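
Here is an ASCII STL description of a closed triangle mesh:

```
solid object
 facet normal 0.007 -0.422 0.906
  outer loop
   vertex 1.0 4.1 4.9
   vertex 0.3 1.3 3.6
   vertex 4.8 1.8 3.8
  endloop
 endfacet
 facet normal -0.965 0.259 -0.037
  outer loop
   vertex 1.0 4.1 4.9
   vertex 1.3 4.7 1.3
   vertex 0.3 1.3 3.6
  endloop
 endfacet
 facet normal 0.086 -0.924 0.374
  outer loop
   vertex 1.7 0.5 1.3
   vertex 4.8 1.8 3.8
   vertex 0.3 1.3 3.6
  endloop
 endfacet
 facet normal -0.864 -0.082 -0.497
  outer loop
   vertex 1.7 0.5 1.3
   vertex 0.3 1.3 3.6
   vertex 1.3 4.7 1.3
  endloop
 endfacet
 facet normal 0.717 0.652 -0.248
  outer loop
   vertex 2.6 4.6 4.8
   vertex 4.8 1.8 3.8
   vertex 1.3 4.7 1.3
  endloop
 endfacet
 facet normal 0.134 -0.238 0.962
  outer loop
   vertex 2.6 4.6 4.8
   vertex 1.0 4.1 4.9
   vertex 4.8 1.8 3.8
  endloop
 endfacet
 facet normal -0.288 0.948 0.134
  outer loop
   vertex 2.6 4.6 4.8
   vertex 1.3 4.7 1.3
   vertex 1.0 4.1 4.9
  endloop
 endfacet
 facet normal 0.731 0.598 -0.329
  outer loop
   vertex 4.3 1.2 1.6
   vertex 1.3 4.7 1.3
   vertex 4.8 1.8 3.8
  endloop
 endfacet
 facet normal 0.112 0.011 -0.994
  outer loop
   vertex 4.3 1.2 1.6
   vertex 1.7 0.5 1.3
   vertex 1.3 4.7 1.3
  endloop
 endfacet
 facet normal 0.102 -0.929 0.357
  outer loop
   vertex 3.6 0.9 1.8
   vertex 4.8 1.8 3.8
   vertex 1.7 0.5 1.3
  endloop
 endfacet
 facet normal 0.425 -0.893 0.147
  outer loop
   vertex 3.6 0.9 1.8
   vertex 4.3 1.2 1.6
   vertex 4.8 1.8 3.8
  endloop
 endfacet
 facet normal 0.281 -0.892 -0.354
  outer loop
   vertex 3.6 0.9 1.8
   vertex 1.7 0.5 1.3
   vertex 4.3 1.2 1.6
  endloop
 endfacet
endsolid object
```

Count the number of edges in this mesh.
18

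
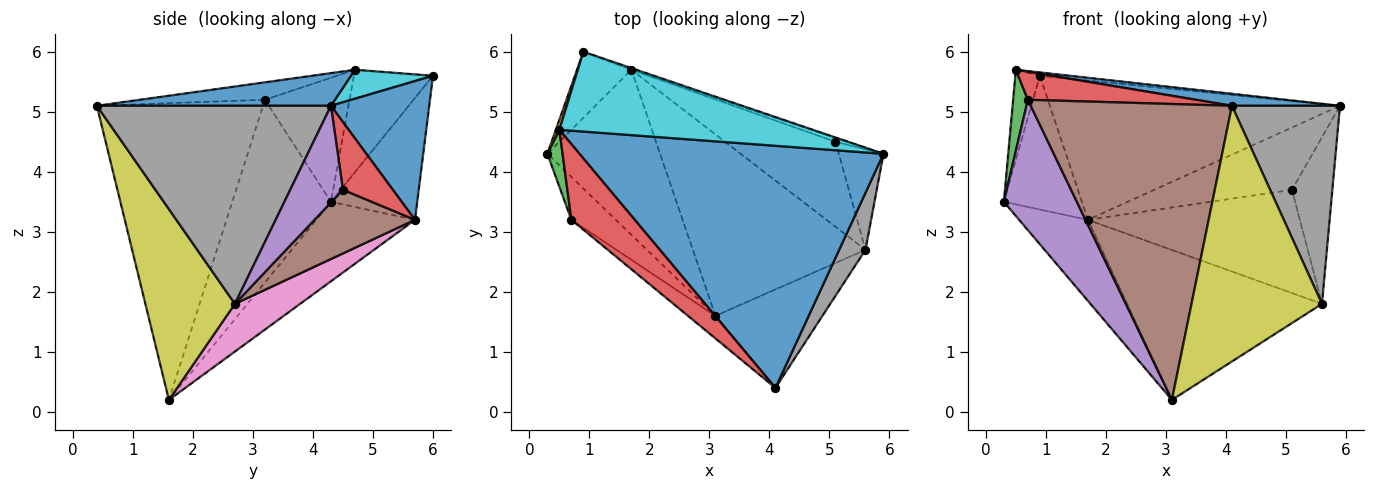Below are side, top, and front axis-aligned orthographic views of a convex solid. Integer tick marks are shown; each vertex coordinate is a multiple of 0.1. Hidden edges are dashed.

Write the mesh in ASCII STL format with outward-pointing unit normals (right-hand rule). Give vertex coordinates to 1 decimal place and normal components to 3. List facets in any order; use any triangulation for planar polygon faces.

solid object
 facet normal 0.107 -0.049 0.993
  outer loop
   vertex 0.5 4.7 5.7
   vertex 4.1 0.4 5.1
   vertex 5.9 4.3 5.1
  endloop
 endfacet
 facet normal -0.535 0.372 -0.758
  outer loop
   vertex 1.7 5.7 3.2
   vertex 3.1 1.6 0.2
   vertex 0.3 4.3 3.5
  endloop
 endfacet
 facet normal -0.978 -0.170 0.120
  outer loop
   vertex 0.7 3.2 5.2
   vertex 0.5 4.7 5.7
   vertex 0.3 4.3 3.5
  endloop
 endfacet
 facet normal -0.250 -0.336 0.908
  outer loop
   vertex 0.7 3.2 5.2
   vertex 4.1 0.4 5.1
   vertex 0.5 4.7 5.7
  endloop
 endfacet
 facet normal -0.789 -0.584 -0.192
  outer loop
   vertex 0.7 3.2 5.2
   vertex 0.3 4.3 3.5
   vertex 3.1 1.6 0.2
  endloop
 endfacet
 facet normal -0.636 -0.770 -0.059
  outer loop
   vertex 0.7 3.2 5.2
   vertex 3.1 1.6 0.2
   vertex 4.1 0.4 5.1
  endloop
 endfacet
 facet normal 0.208 0.623 -0.754
  outer loop
   vertex 5.6 2.7 1.8
   vertex 3.1 1.6 0.2
   vertex 1.7 5.7 3.2
  endloop
 endfacet
 facet normal 0.901 -0.416 0.120
  outer loop
   vertex 5.6 2.7 1.8
   vertex 5.9 4.3 5.1
   vertex 4.1 0.4 5.1
  endloop
 endfacet
 facet normal 0.539 -0.786 -0.303
  outer loop
   vertex 5.6 2.7 1.8
   vertex 4.1 0.4 5.1
   vertex 3.1 1.6 0.2
  endloop
 endfacet
 facet normal 0.113 0.041 0.993
  outer loop
   vertex 0.9 6.0 5.6
   vertex 0.5 4.7 5.7
   vertex 5.9 4.3 5.1
  endloop
 endfacet
 facet normal 0.321 0.947 -0.011
  outer loop
   vertex 0.9 6.0 5.6
   vertex 5.9 4.3 5.1
   vertex 1.7 5.7 3.2
  endloop
 endfacet
 facet normal -0.955 0.296 0.033
  outer loop
   vertex 0.9 6.0 5.6
   vertex 0.3 4.3 3.5
   vertex 0.5 4.7 5.7
  endloop
 endfacet
 facet normal -0.704 0.637 -0.314
  outer loop
   vertex 0.9 6.0 5.6
   vertex 1.7 5.7 3.2
   vertex 0.3 4.3 3.5
  endloop
 endfacet
 facet normal 0.340 0.938 -0.060
  outer loop
   vertex 5.1 4.5 3.7
   vertex 1.7 5.7 3.2
   vertex 5.9 4.3 5.1
  endloop
 endfacet
 facet normal 0.745 0.571 -0.344
  outer loop
   vertex 5.1 4.5 3.7
   vertex 5.9 4.3 5.1
   vertex 5.6 2.7 1.8
  endloop
 endfacet
 facet normal 0.344 0.725 -0.597
  outer loop
   vertex 5.1 4.5 3.7
   vertex 5.6 2.7 1.8
   vertex 1.7 5.7 3.2
  endloop
 endfacet
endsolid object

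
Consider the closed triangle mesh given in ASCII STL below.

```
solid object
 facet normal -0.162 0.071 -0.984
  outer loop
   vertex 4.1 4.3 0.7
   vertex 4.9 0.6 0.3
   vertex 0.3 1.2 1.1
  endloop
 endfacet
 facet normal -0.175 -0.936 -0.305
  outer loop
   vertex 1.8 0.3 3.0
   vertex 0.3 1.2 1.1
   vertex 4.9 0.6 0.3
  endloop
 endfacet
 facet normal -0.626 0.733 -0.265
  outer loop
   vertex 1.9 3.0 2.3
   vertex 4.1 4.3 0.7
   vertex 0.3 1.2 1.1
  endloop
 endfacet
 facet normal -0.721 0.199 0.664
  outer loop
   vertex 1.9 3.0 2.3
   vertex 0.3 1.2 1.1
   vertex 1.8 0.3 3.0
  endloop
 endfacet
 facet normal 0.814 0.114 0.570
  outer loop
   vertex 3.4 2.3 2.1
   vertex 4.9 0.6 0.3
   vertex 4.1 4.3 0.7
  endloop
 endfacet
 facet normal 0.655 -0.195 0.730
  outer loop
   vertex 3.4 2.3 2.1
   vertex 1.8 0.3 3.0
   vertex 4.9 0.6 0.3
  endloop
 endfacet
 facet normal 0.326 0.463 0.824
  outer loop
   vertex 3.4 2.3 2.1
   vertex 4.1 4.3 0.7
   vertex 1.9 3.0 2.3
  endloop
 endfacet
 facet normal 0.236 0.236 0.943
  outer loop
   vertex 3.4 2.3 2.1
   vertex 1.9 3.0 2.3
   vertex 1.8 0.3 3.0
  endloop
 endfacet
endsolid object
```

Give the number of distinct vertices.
6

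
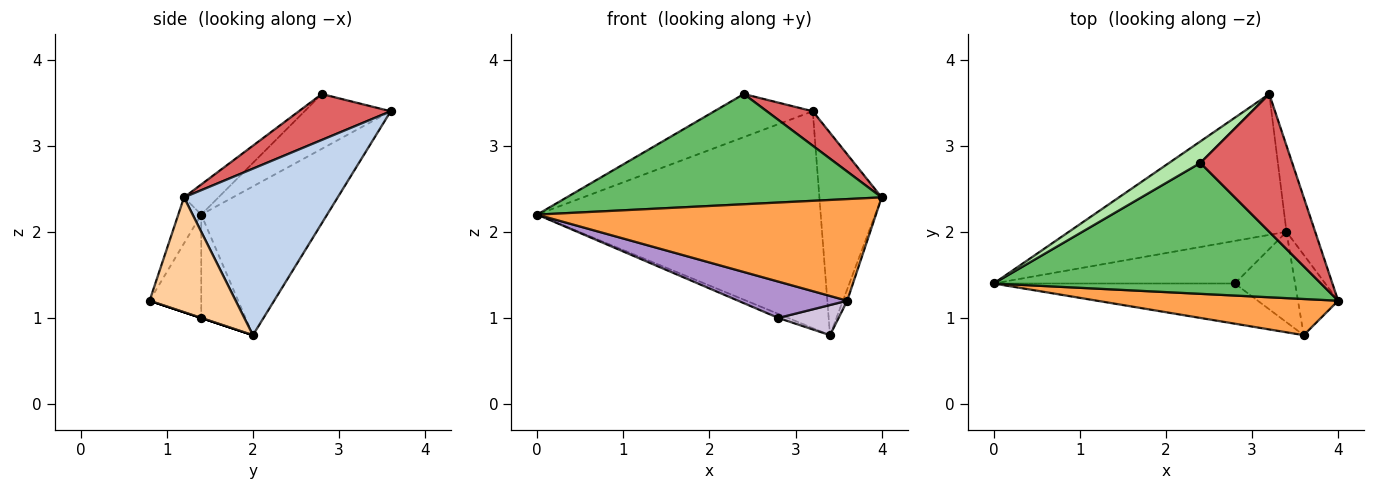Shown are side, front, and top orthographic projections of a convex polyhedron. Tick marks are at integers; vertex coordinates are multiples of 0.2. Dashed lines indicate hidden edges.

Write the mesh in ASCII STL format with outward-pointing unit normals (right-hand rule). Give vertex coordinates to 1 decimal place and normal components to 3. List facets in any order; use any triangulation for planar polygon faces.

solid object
 facet normal -0.349 0.786 -0.510
  outer loop
   vertex 3.4 2.0 0.8
   vertex 0.0 1.4 2.2
   vertex 3.2 3.6 3.4
  endloop
 endfacet
 facet normal 0.915 0.371 -0.158
  outer loop
   vertex 3.4 2.0 0.8
   vertex 3.2 3.6 3.4
   vertex 4.0 1.2 2.4
  endloop
 endfacet
 facet normal -0.064 -0.940 0.335
  outer loop
   vertex 3.6 0.8 1.2
   vertex 4.0 1.2 2.4
   vertex 0.0 1.4 2.2
  endloop
 endfacet
 facet normal 0.943 0.047 -0.330
  outer loop
   vertex 3.6 0.8 1.2
   vertex 3.4 2.0 0.8
   vertex 4.0 1.2 2.4
  endloop
 endfacet
 facet normal -0.070 -0.643 0.763
  outer loop
   vertex 2.4 2.8 3.6
   vertex 0.0 1.4 2.2
   vertex 4.0 1.2 2.4
  endloop
 endfacet
 facet normal -0.616 0.704 0.352
  outer loop
   vertex 2.4 2.8 3.6
   vertex 3.2 3.6 3.4
   vertex 0.0 1.4 2.2
  endloop
 endfacet
 facet normal 0.436 -0.218 0.873
  outer loop
   vertex 2.4 2.8 3.6
   vertex 4.0 1.2 2.4
   vertex 3.2 3.6 3.4
  endloop
 endfacet
 facet normal -0.392 0.087 -0.916
  outer loop
   vertex 2.8 1.4 1.0
   vertex 0.0 1.4 2.2
   vertex 3.4 2.0 0.8
  endloop
 endfacet
 facet normal -0.303 -0.639 -0.707
  outer loop
   vertex 2.8 1.4 1.0
   vertex 3.6 0.8 1.2
   vertex 0.0 1.4 2.2
  endloop
 endfacet
 facet normal 0.000 -0.316 -0.949
  outer loop
   vertex 2.8 1.4 1.0
   vertex 3.4 2.0 0.8
   vertex 3.6 0.8 1.2
  endloop
 endfacet
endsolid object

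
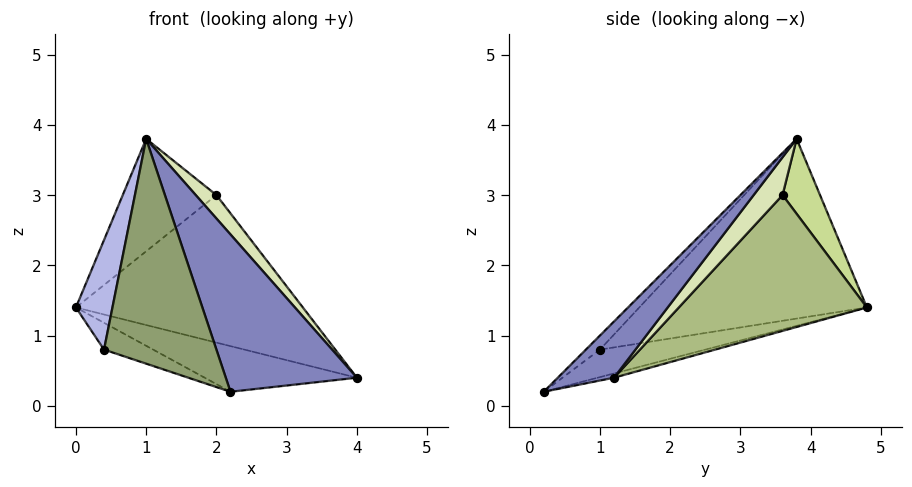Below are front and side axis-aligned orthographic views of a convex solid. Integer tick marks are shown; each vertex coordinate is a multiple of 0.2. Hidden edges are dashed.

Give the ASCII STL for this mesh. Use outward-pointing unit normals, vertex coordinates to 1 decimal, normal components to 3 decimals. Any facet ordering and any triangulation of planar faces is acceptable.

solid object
 facet normal -0.026 0.241 -0.970
  outer loop
   vertex 2.2 0.2 0.2
   vertex 0.0 4.8 1.4
   vertex 4.0 1.2 0.4
  endloop
 endfacet
 facet normal 0.272 -0.634 0.724
  outer loop
   vertex 1.0 3.8 3.8
   vertex 2.2 0.2 0.2
   vertex 4.0 1.2 0.4
  endloop
 endfacet
 facet normal -0.264 0.123 -0.957
  outer loop
   vertex 0.4 1.0 0.8
   vertex 0.0 4.8 1.4
   vertex 2.2 0.2 0.2
  endloop
 endfacet
 facet normal -0.933 -0.150 0.326
  outer loop
   vertex 0.4 1.0 0.8
   vertex 1.0 3.8 3.8
   vertex 0.0 4.8 1.4
  endloop
 endfacet
 facet normal -0.090 -0.719 0.689
  outer loop
   vertex 0.4 1.0 0.8
   vertex 2.2 0.2 0.2
   vertex 1.0 3.8 3.8
  endloop
 endfacet
 facet normal 0.623 0.752 -0.215
  outer loop
   vertex 2.0 3.6 3.0
   vertex 4.0 1.2 0.4
   vertex 0.0 4.8 1.4
  endloop
 endfacet
 facet normal 0.362 0.904 0.226
  outer loop
   vertex 2.0 3.6 3.0
   vertex 0.0 4.8 1.4
   vertex 1.0 3.8 3.8
  endloop
 endfacet
 facet normal 0.531 -0.379 0.758
  outer loop
   vertex 2.0 3.6 3.0
   vertex 1.0 3.8 3.8
   vertex 4.0 1.2 0.4
  endloop
 endfacet
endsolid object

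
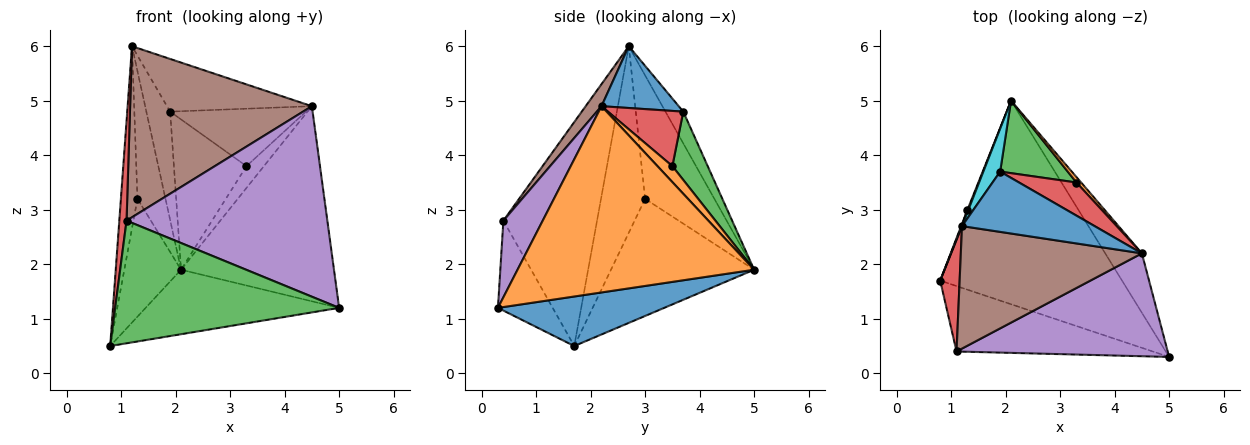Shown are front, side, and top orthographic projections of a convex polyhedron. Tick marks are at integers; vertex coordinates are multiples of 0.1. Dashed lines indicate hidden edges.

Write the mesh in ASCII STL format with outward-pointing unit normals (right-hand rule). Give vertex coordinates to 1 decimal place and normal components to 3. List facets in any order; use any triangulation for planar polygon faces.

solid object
 facet normal 0.251 0.292 -0.923
  outer loop
   vertex 2.1 5.0 1.9
   vertex 5.0 0.3 1.2
   vertex 0.8 1.7 0.5
  endloop
 endfacet
 facet normal 0.829 0.536 -0.163
  outer loop
   vertex 4.5 2.2 4.9
   vertex 5.0 0.3 1.2
   vertex 2.1 5.0 1.9
  endloop
 endfacet
 facet normal -0.211 -0.863 -0.460
  outer loop
   vertex 1.1 0.4 2.8
   vertex 0.8 1.7 0.5
   vertex 5.0 0.3 1.2
  endloop
 endfacet
 facet normal -0.993 -0.077 0.086
  outer loop
   vertex 1.1 0.4 2.8
   vertex 1.2 2.7 6.0
   vertex 0.8 1.7 0.5
  endloop
 endfacet
 facet normal 0.170 -0.867 0.468
  outer loop
   vertex 1.1 0.4 2.8
   vertex 5.0 0.3 1.2
   vertex 4.5 2.2 4.9
  endloop
 endfacet
 facet normal 0.071 -0.811 0.581
  outer loop
   vertex 1.1 0.4 2.8
   vertex 4.5 2.2 4.9
   vertex 1.2 2.7 6.0
  endloop
 endfacet
 facet normal -0.930 0.368 -0.005
  outer loop
   vertex 1.3 3.0 3.2
   vertex 2.1 5.0 1.9
   vertex 0.8 1.7 0.5
  endloop
 endfacet
 facet normal -0.936 0.351 0.004
  outer loop
   vertex 1.3 3.0 3.2
   vertex 0.8 1.7 0.5
   vertex 1.2 2.7 6.0
  endloop
 endfacet
 facet normal -0.927 0.375 0.007
  outer loop
   vertex 1.3 3.0 3.2
   vertex 1.2 2.7 6.0
   vertex 2.1 5.0 1.9
  endloop
 endfacet
 facet normal -0.571 0.763 0.303
  outer loop
   vertex 1.9 3.7 4.8
   vertex 2.1 5.0 1.9
   vertex 1.2 2.7 6.0
  endloop
 endfacet
 facet normal 0.331 0.621 0.711
  outer loop
   vertex 1.9 3.7 4.8
   vertex 1.2 2.7 6.0
   vertex 4.5 2.2 4.9
  endloop
 endfacet
 facet normal 0.638 0.747 0.187
  outer loop
   vertex 3.3 3.5 3.8
   vertex 4.5 2.2 4.9
   vertex 2.1 5.0 1.9
  endloop
 endfacet
 facet normal 0.402 0.825 0.398
  outer loop
   vertex 3.3 3.5 3.8
   vertex 2.1 5.0 1.9
   vertex 1.9 3.7 4.8
  endloop
 endfacet
 facet normal 0.433 0.781 0.450
  outer loop
   vertex 3.3 3.5 3.8
   vertex 1.9 3.7 4.8
   vertex 4.5 2.2 4.9
  endloop
 endfacet
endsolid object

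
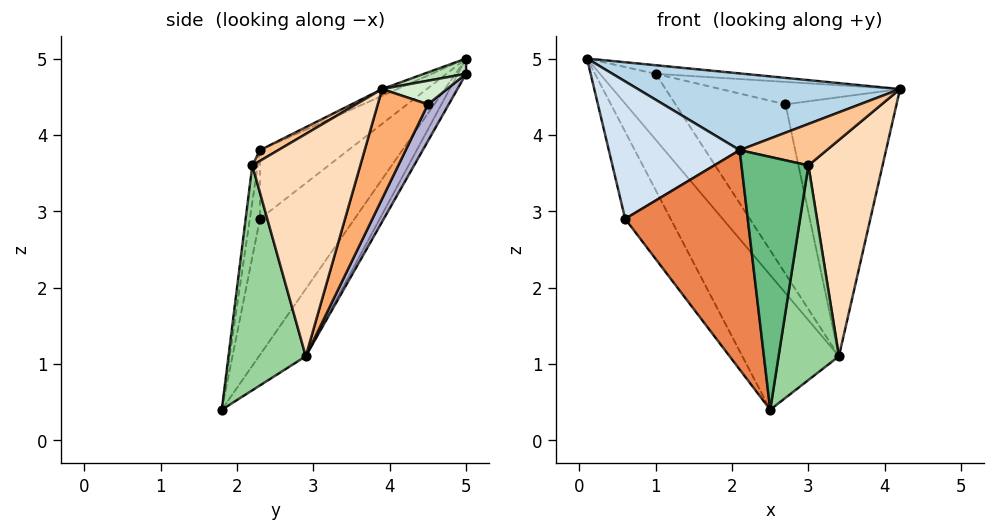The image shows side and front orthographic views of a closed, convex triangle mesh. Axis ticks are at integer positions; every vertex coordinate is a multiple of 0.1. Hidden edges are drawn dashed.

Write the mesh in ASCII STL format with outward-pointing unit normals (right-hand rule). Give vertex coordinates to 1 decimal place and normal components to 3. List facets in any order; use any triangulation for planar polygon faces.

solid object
 facet normal -0.714 0.343 -0.611
  outer loop
   vertex 0.6 2.3 2.9
   vertex 0.1 5.0 5.0
   vertex 2.5 1.8 0.4
  endloop
 endfacet
 facet normal -0.332 0.684 -0.649
  outer loop
   vertex 3.4 2.9 1.1
   vertex 2.5 1.8 0.4
   vertex 0.1 5.0 5.0
  endloop
 endfacet
 facet normal -0.025 -0.421 0.907
  outer loop
   vertex 2.1 2.3 3.8
   vertex 4.2 3.9 4.6
   vertex 0.1 5.0 5.0
  endloop
 endfacet
 facet normal -0.409 -0.606 0.682
  outer loop
   vertex 2.1 2.3 3.8
   vertex 0.1 5.0 5.0
   vertex 0.6 2.3 2.9
  endloop
 endfacet
 facet normal -0.081 -0.987 0.136
  outer loop
   vertex 2.1 2.3 3.8
   vertex 0.6 2.3 2.9
   vertex 2.5 1.8 0.4
  endloop
 endfacet
 facet normal 0.388 0.859 -0.334
  outer loop
   vertex 2.7 4.5 4.4
   vertex 4.2 3.9 4.6
   vertex 3.4 2.9 1.1
  endloop
 endfacet
 facet normal 0.119 -0.564 0.817
  outer loop
   vertex 3.0 2.2 3.6
   vertex 4.2 3.9 4.6
   vertex 2.1 2.3 3.8
  endloop
 endfacet
 facet normal 0.824 -0.566 -0.027
  outer loop
   vertex 3.0 2.2 3.6
   vertex 3.4 2.9 1.1
   vertex 4.2 3.9 4.6
  endloop
 endfacet
 facet normal -0.080 -0.988 0.136
  outer loop
   vertex 3.0 2.2 3.6
   vertex 2.1 2.3 3.8
   vertex 2.5 1.8 0.4
  endloop
 endfacet
 facet normal 0.787 -0.615 -0.046
  outer loop
   vertex 3.0 2.2 3.6
   vertex 2.5 1.8 0.4
   vertex 3.4 2.9 1.1
  endloop
 endfacet
 facet normal 0.198 0.413 0.889
  outer loop
   vertex 1.0 5.0 4.8
   vertex 0.1 5.0 5.0
   vertex 4.2 3.9 4.6
  endloop
 endfacet
 facet normal 0.328 0.908 0.261
  outer loop
   vertex 1.0 5.0 4.8
   vertex 4.2 3.9 4.6
   vertex 2.7 4.5 4.4
  endloop
 endfacet
 facet normal -0.122 0.827 -0.549
  outer loop
   vertex 1.0 5.0 4.8
   vertex 3.4 2.9 1.1
   vertex 0.1 5.0 5.0
  endloop
 endfacet
 facet normal 0.171 0.900 -0.400
  outer loop
   vertex 1.0 5.0 4.8
   vertex 2.7 4.5 4.4
   vertex 3.4 2.9 1.1
  endloop
 endfacet
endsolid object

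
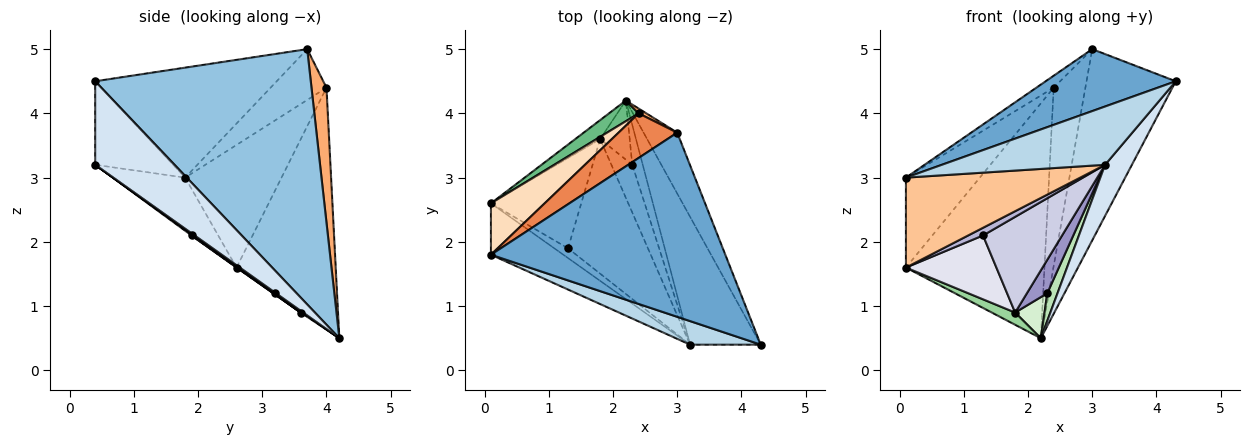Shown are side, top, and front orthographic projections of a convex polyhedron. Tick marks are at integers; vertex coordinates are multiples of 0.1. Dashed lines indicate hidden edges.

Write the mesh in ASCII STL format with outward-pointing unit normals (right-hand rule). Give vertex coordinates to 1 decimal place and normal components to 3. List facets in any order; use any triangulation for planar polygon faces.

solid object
 facet normal -0.406 -0.291 0.866
  outer loop
   vertex 3.0 3.7 5.0
   vertex 0.1 1.8 3.0
   vertex 4.3 0.4 4.5
  endloop
 endfacet
 facet normal 0.917 0.380 -0.121
  outer loop
   vertex 3.0 3.7 5.0
   vertex 4.3 0.4 4.5
   vertex 2.2 4.2 0.5
  endloop
 endfacet
 facet normal -0.405 -0.848 0.343
  outer loop
   vertex 3.2 0.4 3.2
   vertex 4.3 0.4 4.5
   vertex 0.1 1.8 3.0
  endloop
 endfacet
 facet normal 0.739 -0.250 -0.625
  outer loop
   vertex 3.2 0.4 3.2
   vertex 2.2 4.2 0.5
   vertex 4.3 0.4 4.5
  endloop
 endfacet
 facet normal -0.641 0.199 0.741
  outer loop
   vertex 2.4 4.0 4.4
   vertex 0.1 1.8 3.0
   vertex 3.0 3.7 5.0
  endloop
 endfacet
 facet normal 0.427 0.904 0.024
  outer loop
   vertex 2.4 4.0 4.4
   vertex 3.0 3.7 5.0
   vertex 2.2 4.2 0.5
  endloop
 endfacet
 facet normal -0.339 -0.817 -0.467
  outer loop
   vertex 0.1 2.6 1.6
   vertex 3.2 0.4 3.2
   vertex 0.1 1.8 3.0
  endloop
 endfacet
 facet normal -0.750 0.575 0.328
  outer loop
   vertex 0.1 2.6 1.6
   vertex 0.1 1.8 3.0
   vertex 2.4 4.0 4.4
  endloop
 endfacet
 facet normal -0.581 0.811 0.071
  outer loop
   vertex 0.1 2.6 1.6
   vertex 2.4 4.0 4.4
   vertex 2.2 4.2 0.5
  endloop
 endfacet
 facet normal -0.027 -0.542 -0.840
  outer loop
   vertex 1.8 3.6 0.9
   vertex 0.1 2.6 1.6
   vertex 2.2 4.2 0.5
  endloop
 endfacet
 facet normal 0.053 -0.569 -0.821
  outer loop
   vertex 2.3 3.2 1.2
   vertex 2.2 4.2 0.5
   vertex 3.2 0.4 3.2
  endloop
 endfacet
 facet normal 0.036 -0.571 -0.820
  outer loop
   vertex 2.3 3.2 1.2
   vertex 1.8 3.6 0.9
   vertex 2.2 4.2 0.5
  endloop
 endfacet
 facet normal 0.031 -0.574 -0.818
  outer loop
   vertex 2.3 3.2 1.2
   vertex 3.2 0.4 3.2
   vertex 1.8 3.6 0.9
  endloop
 endfacet
 facet normal -0.033 -0.618 -0.785
  outer loop
   vertex 1.3 1.9 2.1
   vertex 3.2 0.4 3.2
   vertex 0.1 2.6 1.6
  endloop
 endfacet
 facet normal 0.014 -0.579 -0.815
  outer loop
   vertex 1.3 1.9 2.1
   vertex 1.8 3.6 0.9
   vertex 3.2 0.4 3.2
  endloop
 endfacet
 facet normal 0.003 -0.577 -0.816
  outer loop
   vertex 1.3 1.9 2.1
   vertex 0.1 2.6 1.6
   vertex 1.8 3.6 0.9
  endloop
 endfacet
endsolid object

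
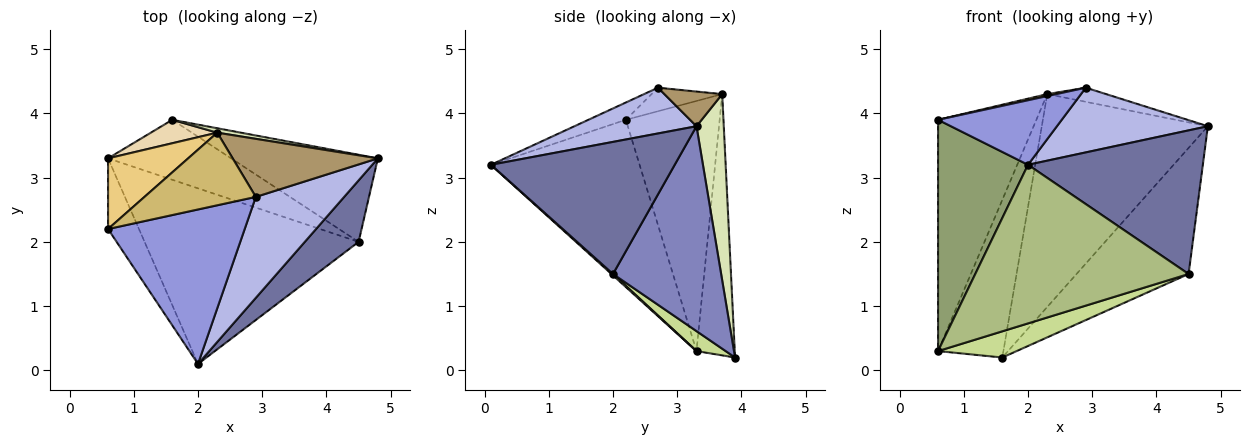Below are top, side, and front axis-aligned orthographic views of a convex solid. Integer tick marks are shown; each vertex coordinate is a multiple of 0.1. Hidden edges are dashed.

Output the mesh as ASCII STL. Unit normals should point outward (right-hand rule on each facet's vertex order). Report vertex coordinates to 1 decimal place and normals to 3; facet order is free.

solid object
 facet normal 0.695 -0.661 0.283
  outer loop
   vertex 4.5 2.0 1.5
   vertex 4.8 3.3 3.8
   vertex 2.0 0.1 3.2
  endloop
 endfacet
 facet normal 0.622 0.644 -0.445
  outer loop
   vertex 4.5 2.0 1.5
   vertex 1.6 3.9 0.2
   vertex 4.8 3.3 3.8
  endloop
 endfacet
 facet normal -0.116 -0.383 0.917
  outer loop
   vertex 2.9 2.7 4.4
   vertex 0.6 2.2 3.9
   vertex 2.0 0.1 3.2
  endloop
 endfacet
 facet normal 0.400 -0.495 0.772
  outer loop
   vertex 2.9 2.7 4.4
   vertex 2.0 0.1 3.2
   vertex 4.8 3.3 3.8
  endloop
 endfacet
 facet normal -0.845 -0.511 -0.156
  outer loop
   vertex 0.6 3.3 0.3
   vertex 2.0 0.1 3.2
   vertex 0.6 2.2 3.9
  endloop
 endfacet
 facet normal 0.005 -0.670 -0.742
  outer loop
   vertex 0.6 3.3 0.3
   vertex 4.5 2.0 1.5
   vertex 2.0 0.1 3.2
  endloop
 endfacet
 facet normal 0.147 -0.396 -0.906
  outer loop
   vertex 0.6 3.3 0.3
   vertex 1.6 3.9 0.2
   vertex 4.5 2.0 1.5
  endloop
 endfacet
 facet normal 0.162 0.987 0.020
  outer loop
   vertex 2.3 3.7 4.3
   vertex 4.8 3.3 3.8
   vertex 1.6 3.9 0.2
  endloop
 endfacet
 facet normal 0.226 0.230 0.946
  outer loop
   vertex 2.3 3.7 4.3
   vertex 2.9 2.7 4.4
   vertex 4.8 3.3 3.8
  endloop
 endfacet
 facet normal -0.207 -0.026 0.978
  outer loop
   vertex 2.3 3.7 4.3
   vertex 0.6 2.2 3.9
   vertex 2.9 2.7 4.4
  endloop
 endfacet
 facet normal -0.674 0.706 0.216
  outer loop
   vertex 2.3 3.7 4.3
   vertex 0.6 3.3 0.3
   vertex 0.6 2.2 3.9
  endloop
 endfacet
 facet normal -0.501 0.856 0.127
  outer loop
   vertex 2.3 3.7 4.3
   vertex 1.6 3.9 0.2
   vertex 0.6 3.3 0.3
  endloop
 endfacet
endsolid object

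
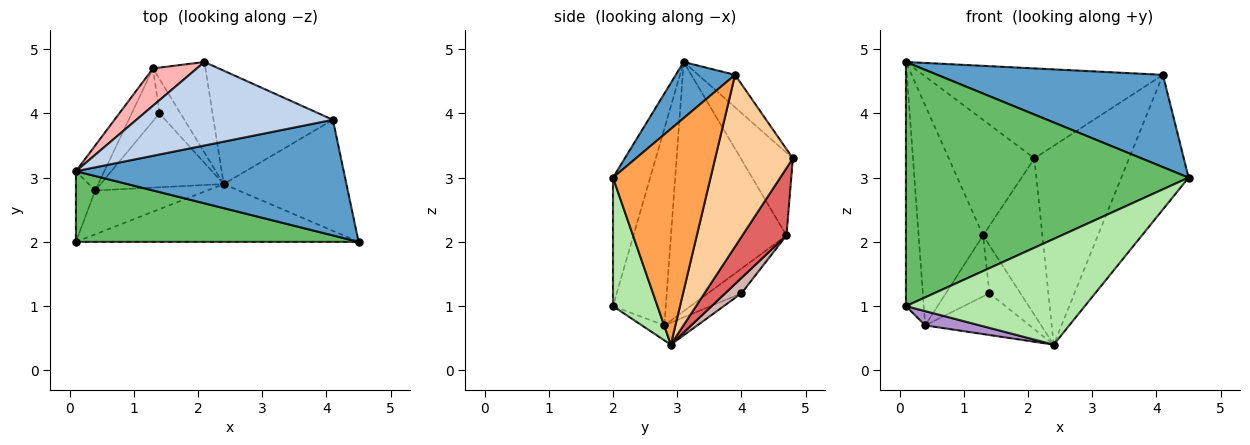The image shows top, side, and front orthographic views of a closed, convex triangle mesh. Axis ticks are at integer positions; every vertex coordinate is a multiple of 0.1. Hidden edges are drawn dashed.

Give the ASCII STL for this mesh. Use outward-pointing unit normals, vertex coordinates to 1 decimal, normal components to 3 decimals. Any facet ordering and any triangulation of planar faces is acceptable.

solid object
 facet normal 0.162 -0.616 0.771
  outer loop
   vertex 4.1 3.9 4.6
   vertex 0.1 3.1 4.8
   vertex 4.5 2.0 3.0
  endloop
 endfacet
 facet normal -0.112 0.728 0.676
  outer loop
   vertex 4.1 3.9 4.6
   vertex 2.1 4.8 3.3
   vertex 0.1 3.1 4.8
  endloop
 endfacet
 facet normal 0.745 0.514 -0.424
  outer loop
   vertex 4.1 3.9 4.6
   vertex 4.5 2.0 3.0
   vertex 2.4 2.9 0.4
  endloop
 endfacet
 facet normal 0.580 0.707 -0.403
  outer loop
   vertex 4.1 3.9 4.6
   vertex 2.4 2.9 0.4
   vertex 2.1 4.8 3.3
  endloop
 endfacet
 facet normal -0.125 -0.953 0.276
  outer loop
   vertex 0.1 2.0 1.0
   vertex 4.5 2.0 3.0
   vertex 0.1 3.1 4.8
  endloop
 endfacet
 facet normal 0.213 -0.857 -0.469
  outer loop
   vertex 0.1 2.0 1.0
   vertex 2.4 2.9 0.4
   vertex 4.5 2.0 3.0
  endloop
 endfacet
 facet normal 0.541 0.728 -0.421
  outer loop
   vertex 1.3 4.7 2.1
   vertex 2.1 4.8 3.3
   vertex 2.4 2.9 0.4
  endloop
 endfacet
 facet normal -0.501 0.824 0.265
  outer loop
   vertex 1.3 4.7 2.1
   vertex 0.1 3.1 4.8
   vertex 2.1 4.8 3.3
  endloop
 endfacet
 facet normal -0.126 -0.306 -0.943
  outer loop
   vertex 0.4 2.8 0.7
   vertex 2.4 2.9 0.4
   vertex 0.1 2.0 1.0
  endloop
 endfacet
 facet normal -0.943 0.319 -0.092
  outer loop
   vertex 0.4 2.8 0.7
   vertex 0.1 2.0 1.0
   vertex 0.1 3.1 4.8
  endloop
 endfacet
 facet normal -0.869 0.485 -0.099
  outer loop
   vertex 0.4 2.8 0.7
   vertex 0.1 3.1 4.8
   vertex 1.3 4.7 2.1
  endloop
 endfacet
 facet normal 0.392 0.747 -0.537
  outer loop
   vertex 1.4 4.0 1.2
   vertex 1.3 4.7 2.1
   vertex 2.4 2.9 0.4
  endloop
 endfacet
 facet normal -0.153 0.486 -0.860
  outer loop
   vertex 1.4 4.0 1.2
   vertex 2.4 2.9 0.4
   vertex 0.4 2.8 0.7
  endloop
 endfacet
 facet normal -0.503 0.654 -0.565
  outer loop
   vertex 1.4 4.0 1.2
   vertex 0.4 2.8 0.7
   vertex 1.3 4.7 2.1
  endloop
 endfacet
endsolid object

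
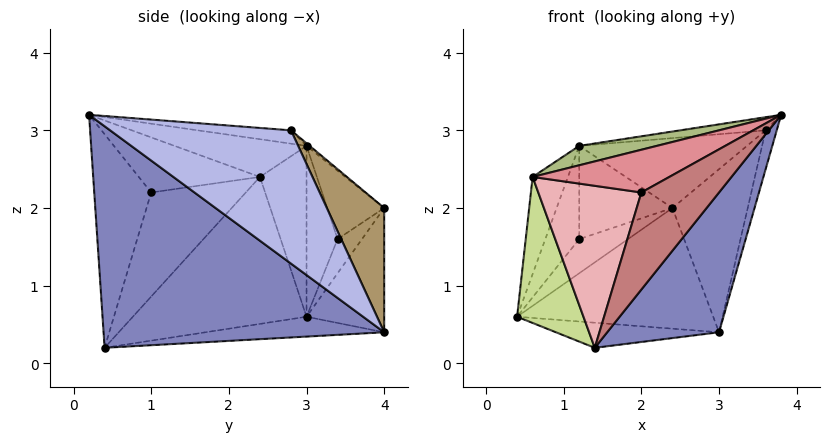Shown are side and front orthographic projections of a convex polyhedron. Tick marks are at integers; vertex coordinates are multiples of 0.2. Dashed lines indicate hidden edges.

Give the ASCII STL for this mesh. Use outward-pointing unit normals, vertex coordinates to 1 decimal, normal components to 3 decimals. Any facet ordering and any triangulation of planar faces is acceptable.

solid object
 facet normal -0.117 0.107 -0.987
  outer loop
   vertex 1.4 0.4 0.2
   vertex 0.4 3.0 0.6
   vertex 3.0 4.0 0.4
  endloop
 endfacet
 facet normal 0.737 -0.294 -0.609
  outer loop
   vertex 1.4 0.4 0.2
   vertex 3.0 4.0 0.4
   vertex 3.8 0.2 3.2
  endloop
 endfacet
 facet normal -0.656 0.716 0.239
  outer loop
   vertex 1.2 3.4 1.6
   vertex 0.4 3.0 0.6
   vertex 1.2 3.0 2.8
  endloop
 endfacet
 facet normal 0.978 0.060 -0.198
  outer loop
   vertex 3.6 2.8 3.0
   vertex 3.8 0.2 3.2
   vertex 3.0 4.0 0.4
  endloop
 endfacet
 facet normal -0.077 0.071 0.995
  outer loop
   vertex 3.6 2.8 3.0
   vertex 1.2 3.0 2.8
   vertex 3.8 0.2 3.2
  endloop
 endfacet
 facet normal -0.377 -0.222 0.899
  outer loop
   vertex 0.6 2.4 2.4
   vertex 3.8 0.2 3.2
   vertex 1.2 3.0 2.8
  endloop
 endfacet
 facet normal -0.934 -0.357 -0.015
  outer loop
   vertex 0.6 2.4 2.4
   vertex 0.4 3.0 0.6
   vertex 1.4 0.4 0.2
  endloop
 endfacet
 facet normal -0.766 0.580 0.278
  outer loop
   vertex 0.6 2.4 2.4
   vertex 1.2 3.0 2.8
   vertex 0.4 3.0 0.6
  endloop
 endfacet
 facet normal 0.591 0.776 0.222
  outer loop
   vertex 2.4 4.0 2.0
   vertex 3.6 2.8 3.0
   vertex 3.0 4.0 0.4
  endloop
 endfacet
 facet normal -0.012 0.633 0.774
  outer loop
   vertex 2.4 4.0 2.0
   vertex 1.2 3.0 2.8
   vertex 3.6 2.8 3.0
  endloop
 endfacet
 facet normal -0.502 0.821 0.274
  outer loop
   vertex 2.4 4.0 2.0
   vertex 1.2 3.4 1.6
   vertex 1.2 3.0 2.8
  endloop
 endfacet
 facet normal -0.365 0.921 -0.137
  outer loop
   vertex 2.4 4.0 2.0
   vertex 3.0 4.0 0.4
   vertex 0.4 3.0 0.6
  endloop
 endfacet
 facet normal -0.447 0.894 0.000
  outer loop
   vertex 2.4 4.0 2.0
   vertex 0.4 3.0 0.6
   vertex 1.2 3.4 1.6
  endloop
 endfacet
 facet normal -0.545 -0.744 0.387
  outer loop
   vertex 2.0 1.0 2.2
   vertex 1.4 0.4 0.2
   vertex 3.8 0.2 3.2
  endloop
 endfacet
 facet normal -0.570 -0.643 0.512
  outer loop
   vertex 2.0 1.0 2.2
   vertex 3.8 0.2 3.2
   vertex 0.6 2.4 2.4
  endloop
 endfacet
 facet normal -0.623 -0.678 0.390
  outer loop
   vertex 2.0 1.0 2.2
   vertex 0.6 2.4 2.4
   vertex 1.4 0.4 0.2
  endloop
 endfacet
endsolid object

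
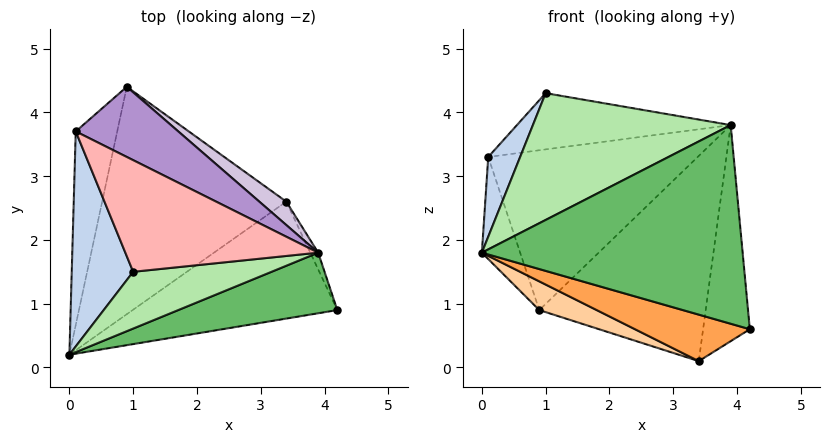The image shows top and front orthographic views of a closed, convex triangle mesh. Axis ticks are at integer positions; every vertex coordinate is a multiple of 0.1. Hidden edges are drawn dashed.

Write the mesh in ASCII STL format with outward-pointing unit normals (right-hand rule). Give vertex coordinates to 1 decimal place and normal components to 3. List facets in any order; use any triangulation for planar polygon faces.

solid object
 facet normal -0.951 0.145 -0.275
  outer loop
   vertex 0.1 3.7 3.3
   vertex 0.9 4.4 0.9
   vertex 0.0 0.2 1.8
  endloop
 endfacet
 facet normal -0.884 -0.163 0.438
  outer loop
   vertex 0.1 3.7 3.3
   vertex 0.0 0.2 1.8
   vertex 1.0 1.5 4.3
  endloop
 endfacet
 facet normal -0.200 -0.362 -0.911
  outer loop
   vertex 3.4 2.6 0.1
   vertex 4.2 0.9 0.6
   vertex 0.0 0.2 1.8
  endloop
 endfacet
 facet normal -0.377 -0.116 -0.919
  outer loop
   vertex 3.4 2.6 0.1
   vertex 0.0 0.2 1.8
   vertex 0.9 4.4 0.9
  endloop
 endfacet
 facet normal 0.236 -0.929 0.284
  outer loop
   vertex 3.9 1.8 3.8
   vertex 0.0 0.2 1.8
   vertex 4.2 0.9 0.6
  endloop
 endfacet
 facet normal 0.163 -0.901 0.403
  outer loop
   vertex 3.9 1.8 3.8
   vertex 1.0 1.5 4.3
   vertex 0.0 0.2 1.8
  endloop
 endfacet
 facet normal 0.908 0.418 -0.032
  outer loop
   vertex 3.9 1.8 3.8
   vertex 4.2 0.9 0.6
   vertex 3.4 2.6 0.1
  endloop
 endfacet
 facet normal 0.107 0.447 0.888
  outer loop
   vertex 3.9 1.8 3.8
   vertex 0.1 3.7 3.3
   vertex 1.0 1.5 4.3
  endloop
 endfacet
 facet normal 0.375 0.849 0.373
  outer loop
   vertex 3.9 1.8 3.8
   vertex 0.9 4.4 0.9
   vertex 0.1 3.7 3.3
  endloop
 endfacet
 facet normal 0.601 0.794 0.091
  outer loop
   vertex 3.9 1.8 3.8
   vertex 3.4 2.6 0.1
   vertex 0.9 4.4 0.9
  endloop
 endfacet
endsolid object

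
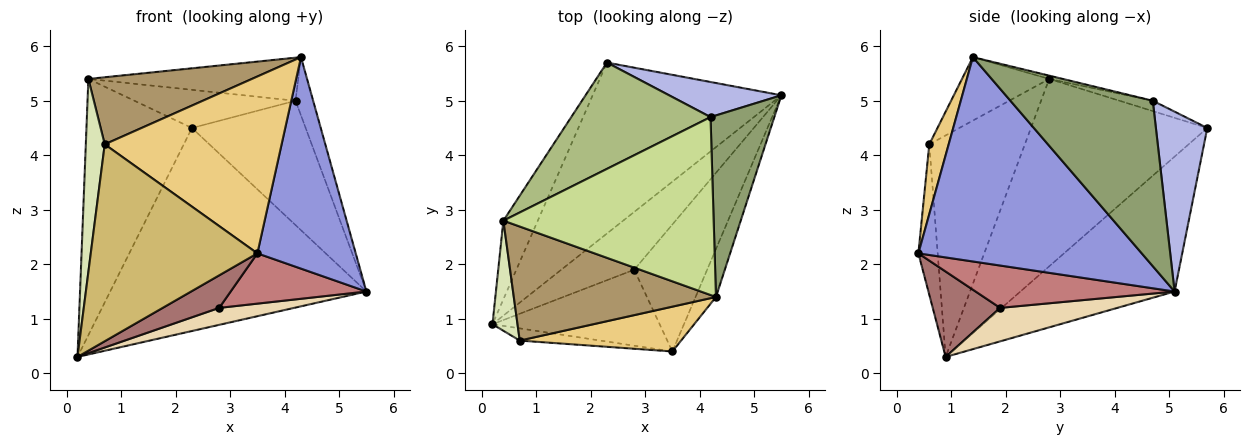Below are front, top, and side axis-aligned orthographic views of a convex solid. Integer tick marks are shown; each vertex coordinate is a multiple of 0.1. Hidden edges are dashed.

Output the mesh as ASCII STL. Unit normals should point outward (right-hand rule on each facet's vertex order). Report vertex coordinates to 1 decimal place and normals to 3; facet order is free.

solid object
 facet normal -0.418 0.695 -0.585
  outer loop
   vertex 2.3 5.7 4.5
   vertex 5.5 5.1 1.5
   vertex 0.2 0.9 0.3
  endloop
 endfacet
 facet normal -0.848 0.507 -0.156
  outer loop
   vertex 0.4 2.8 5.4
   vertex 2.3 5.7 4.5
   vertex 0.2 0.9 0.3
  endloop
 endfacet
 facet normal 0.911 -0.401 -0.091
  outer loop
   vertex 3.5 0.4 2.2
   vertex 5.5 5.1 1.5
   vertex 4.3 1.4 5.8
  endloop
 endfacet
 facet normal 0.399 0.883 0.249
  outer loop
   vertex 4.2 4.7 5.0
   vertex 5.5 5.1 1.5
   vertex 2.3 5.7 4.5
  endloop
 endfacet
 facet normal 0.927 0.115 0.357
  outer loop
   vertex 4.2 4.7 5.0
   vertex 4.3 1.4 5.8
   vertex 5.5 5.1 1.5
  endloop
 endfacet
 facet normal -0.070 0.337 0.939
  outer loop
   vertex 4.2 4.7 5.0
   vertex 2.3 5.7 4.5
   vertex 0.4 2.8 5.4
  endloop
 endfacet
 facet normal -0.015 0.235 0.972
  outer loop
   vertex 4.2 4.7 5.0
   vertex 0.4 2.8 5.4
   vertex 4.3 1.4 5.8
  endloop
 endfacet
 facet normal -0.975 -0.193 0.110
  outer loop
   vertex 0.7 0.6 4.2
   vertex 0.4 2.8 5.4
   vertex 0.2 0.9 0.3
  endloop
 endfacet
 facet normal -0.261 -0.489 0.832
  outer loop
   vertex 0.7 0.6 4.2
   vertex 4.3 1.4 5.8
   vertex 0.4 2.8 5.4
  endloop
 endfacet
 facet normal -0.115 -0.991 -0.062
  outer loop
   vertex 0.7 0.6 4.2
   vertex 0.2 0.9 0.3
   vertex 3.5 0.4 2.2
  endloop
 endfacet
 facet normal 0.106 -0.964 0.244
  outer loop
   vertex 0.7 0.6 4.2
   vertex 3.5 0.4 2.2
   vertex 4.3 1.4 5.8
  endloop
 endfacet
 facet normal 0.403 -0.258 -0.878
  outer loop
   vertex 2.8 1.9 1.2
   vertex 0.2 0.9 0.3
   vertex 5.5 5.1 1.5
  endloop
 endfacet
 facet normal 0.425 -0.356 -0.832
  outer loop
   vertex 2.8 1.9 1.2
   vertex 3.5 0.4 2.2
   vertex 0.2 0.9 0.3
  endloop
 endfacet
 facet normal 0.475 -0.324 -0.818
  outer loop
   vertex 2.8 1.9 1.2
   vertex 5.5 5.1 1.5
   vertex 3.5 0.4 2.2
  endloop
 endfacet
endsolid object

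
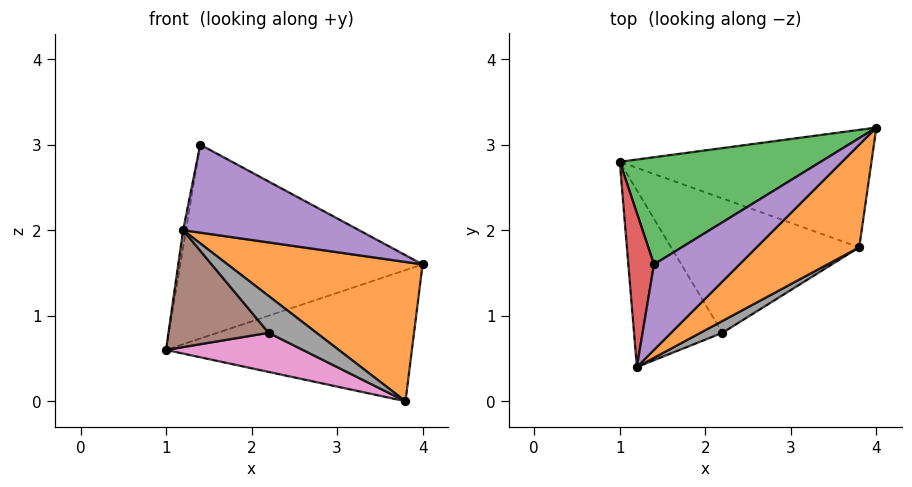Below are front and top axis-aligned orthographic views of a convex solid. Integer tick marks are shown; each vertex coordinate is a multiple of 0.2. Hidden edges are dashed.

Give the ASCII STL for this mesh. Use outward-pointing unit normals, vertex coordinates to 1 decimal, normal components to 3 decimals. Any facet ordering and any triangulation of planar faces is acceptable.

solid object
 facet normal 0.122 0.739 -0.662
  outer loop
   vertex 3.8 1.8 0.0
   vertex 1.0 2.8 0.6
   vertex 4.0 3.2 1.6
  endloop
 endfacet
 facet normal 0.665 -0.601 0.443
  outer loop
   vertex 3.8 1.8 0.0
   vertex 4.0 3.2 1.6
   vertex 1.2 0.4 2.0
  endloop
 endfacet
 facet normal -0.268 0.843 0.466
  outer loop
   vertex 1.4 1.6 3.0
   vertex 4.0 3.2 1.6
   vertex 1.0 2.8 0.6
  endloop
 endfacet
 facet normal -0.985 0.019 0.174
  outer loop
   vertex 1.4 1.6 3.0
   vertex 1.0 2.8 0.6
   vertex 1.2 0.4 2.0
  endloop
 endfacet
 facet normal 0.632 -0.555 0.540
  outer loop
   vertex 1.4 1.6 3.0
   vertex 1.2 0.4 2.0
   vertex 4.0 3.2 1.6
  endloop
 endfacet
 facet normal -0.615 -0.435 -0.658
  outer loop
   vertex 2.2 0.8 0.8
   vertex 1.2 0.4 2.0
   vertex 1.0 2.8 0.6
  endloop
 endfacet
 facet normal -0.292 -0.267 -0.918
  outer loop
   vertex 2.2 0.8 0.8
   vertex 1.0 2.8 0.6
   vertex 3.8 1.8 0.0
  endloop
 endfacet
 facet normal 0.599 -0.762 0.245
  outer loop
   vertex 2.2 0.8 0.8
   vertex 3.8 1.8 0.0
   vertex 1.2 0.4 2.0
  endloop
 endfacet
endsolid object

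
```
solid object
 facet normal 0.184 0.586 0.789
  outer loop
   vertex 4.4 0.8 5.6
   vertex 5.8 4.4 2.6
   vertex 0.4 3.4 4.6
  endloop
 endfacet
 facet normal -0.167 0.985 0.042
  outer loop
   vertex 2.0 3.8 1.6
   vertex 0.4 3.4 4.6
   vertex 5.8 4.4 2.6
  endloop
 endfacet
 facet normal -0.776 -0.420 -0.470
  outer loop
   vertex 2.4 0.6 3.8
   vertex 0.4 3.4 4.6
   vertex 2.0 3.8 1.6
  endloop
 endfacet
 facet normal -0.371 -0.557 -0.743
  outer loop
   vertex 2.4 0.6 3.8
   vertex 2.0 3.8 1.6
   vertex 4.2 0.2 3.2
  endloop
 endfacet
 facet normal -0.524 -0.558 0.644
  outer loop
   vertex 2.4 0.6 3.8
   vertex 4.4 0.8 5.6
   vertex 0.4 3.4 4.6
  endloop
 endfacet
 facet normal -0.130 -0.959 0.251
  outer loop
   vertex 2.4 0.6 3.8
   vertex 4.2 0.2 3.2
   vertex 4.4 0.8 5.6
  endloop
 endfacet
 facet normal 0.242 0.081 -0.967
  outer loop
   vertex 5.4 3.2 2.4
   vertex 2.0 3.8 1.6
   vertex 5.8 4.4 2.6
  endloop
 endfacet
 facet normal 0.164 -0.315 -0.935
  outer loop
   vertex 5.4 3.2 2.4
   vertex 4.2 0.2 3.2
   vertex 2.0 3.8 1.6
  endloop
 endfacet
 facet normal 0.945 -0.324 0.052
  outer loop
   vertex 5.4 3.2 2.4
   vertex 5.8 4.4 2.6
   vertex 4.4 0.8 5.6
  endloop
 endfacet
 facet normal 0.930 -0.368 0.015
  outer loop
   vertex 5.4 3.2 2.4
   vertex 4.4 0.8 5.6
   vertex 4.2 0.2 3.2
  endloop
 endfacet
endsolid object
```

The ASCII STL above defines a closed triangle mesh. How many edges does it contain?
15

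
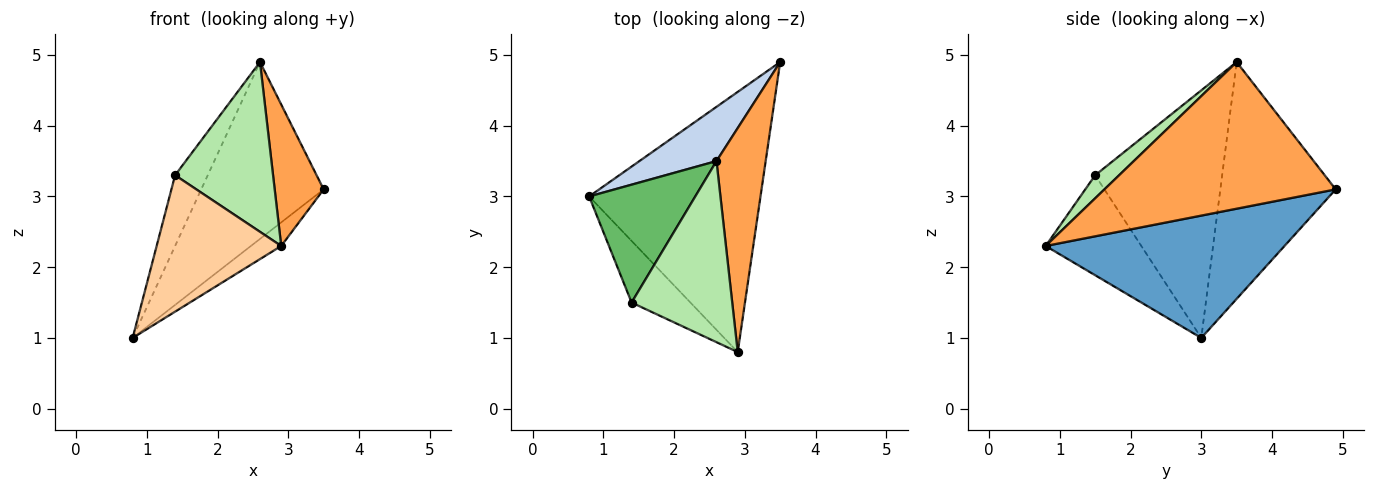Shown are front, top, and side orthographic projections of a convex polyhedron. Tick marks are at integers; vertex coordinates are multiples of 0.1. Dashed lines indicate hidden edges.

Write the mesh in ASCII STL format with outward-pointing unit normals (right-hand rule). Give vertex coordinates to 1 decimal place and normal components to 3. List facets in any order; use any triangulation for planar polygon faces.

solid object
 facet normal 0.580 0.074 -0.812
  outer loop
   vertex 2.9 0.8 2.3
   vertex 0.8 3.0 1.0
   vertex 3.5 4.9 3.1
  endloop
 endfacet
 facet normal -0.669 0.710 0.218
  outer loop
   vertex 2.6 3.5 4.9
   vertex 3.5 4.9 3.1
   vertex 0.8 3.0 1.0
  endloop
 endfacet
 facet normal 0.930 -0.197 0.312
  outer loop
   vertex 2.6 3.5 4.9
   vertex 2.9 0.8 2.3
   vertex 3.5 4.9 3.1
  endloop
 endfacet
 facet normal -0.573 -0.747 -0.337
  outer loop
   vertex 1.4 1.5 3.3
   vertex 0.8 3.0 1.0
   vertex 2.9 0.8 2.3
  endloop
 endfacet
 facet normal -0.895 0.230 0.383
  outer loop
   vertex 1.4 1.5 3.3
   vertex 2.6 3.5 4.9
   vertex 0.8 3.0 1.0
  endloop
 endfacet
 facet normal 0.165 -0.675 0.720
  outer loop
   vertex 1.4 1.5 3.3
   vertex 2.9 0.8 2.3
   vertex 2.6 3.5 4.9
  endloop
 endfacet
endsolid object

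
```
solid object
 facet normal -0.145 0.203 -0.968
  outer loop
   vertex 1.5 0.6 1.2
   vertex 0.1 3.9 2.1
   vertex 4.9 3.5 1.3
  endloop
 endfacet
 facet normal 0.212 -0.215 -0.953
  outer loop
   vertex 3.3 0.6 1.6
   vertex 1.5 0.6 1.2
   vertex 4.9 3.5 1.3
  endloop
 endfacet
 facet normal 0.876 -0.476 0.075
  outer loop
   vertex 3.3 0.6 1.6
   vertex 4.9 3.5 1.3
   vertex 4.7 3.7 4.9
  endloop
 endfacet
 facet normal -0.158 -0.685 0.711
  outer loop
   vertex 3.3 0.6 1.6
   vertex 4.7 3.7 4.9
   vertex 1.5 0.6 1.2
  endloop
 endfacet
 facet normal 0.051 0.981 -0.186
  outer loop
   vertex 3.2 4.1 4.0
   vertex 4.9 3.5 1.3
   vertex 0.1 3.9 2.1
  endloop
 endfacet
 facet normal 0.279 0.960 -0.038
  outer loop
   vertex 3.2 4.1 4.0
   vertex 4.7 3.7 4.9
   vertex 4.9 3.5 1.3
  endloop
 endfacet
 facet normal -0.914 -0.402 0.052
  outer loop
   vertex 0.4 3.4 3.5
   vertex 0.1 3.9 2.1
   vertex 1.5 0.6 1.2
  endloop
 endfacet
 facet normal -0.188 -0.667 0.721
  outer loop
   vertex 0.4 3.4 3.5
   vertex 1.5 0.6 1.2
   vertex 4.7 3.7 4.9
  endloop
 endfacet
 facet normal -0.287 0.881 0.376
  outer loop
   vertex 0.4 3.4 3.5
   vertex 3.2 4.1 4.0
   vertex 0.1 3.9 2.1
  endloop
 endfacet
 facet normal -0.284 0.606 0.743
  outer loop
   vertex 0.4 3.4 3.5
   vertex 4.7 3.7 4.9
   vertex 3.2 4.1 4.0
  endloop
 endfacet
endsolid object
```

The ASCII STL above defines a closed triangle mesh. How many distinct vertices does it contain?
7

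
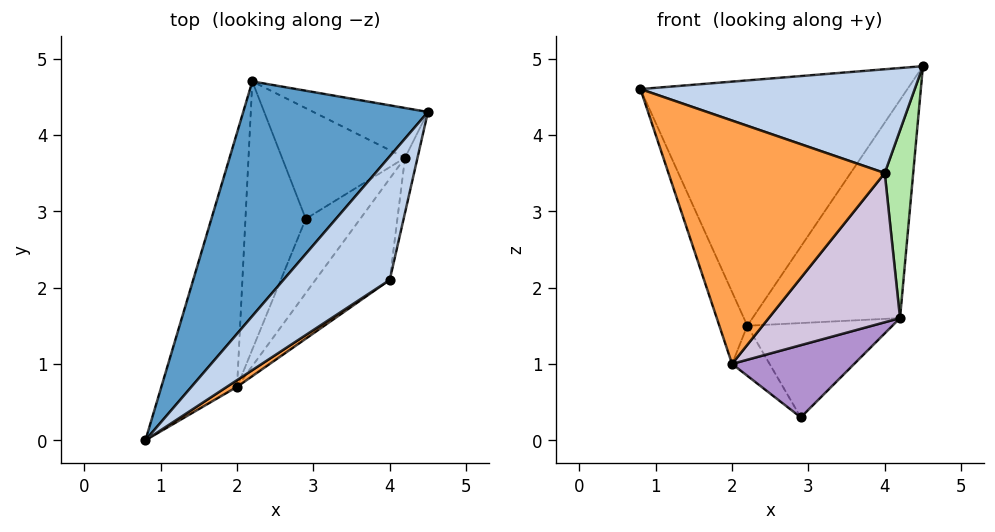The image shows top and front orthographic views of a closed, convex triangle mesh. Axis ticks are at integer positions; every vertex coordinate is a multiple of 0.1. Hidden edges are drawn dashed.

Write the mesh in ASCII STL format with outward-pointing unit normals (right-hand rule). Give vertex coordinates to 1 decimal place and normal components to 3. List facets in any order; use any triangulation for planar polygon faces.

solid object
 facet normal -0.667 0.538 0.515
  outer loop
   vertex 2.2 4.7 1.5
   vertex 0.8 0.0 4.6
   vertex 4.5 4.3 4.9
  endloop
 endfacet
 facet normal 0.565 -0.530 0.632
  outer loop
   vertex 4.0 2.1 3.5
   vertex 4.5 4.3 4.9
   vertex 0.8 0.0 4.6
  endloop
 endfacet
 facet normal 0.554 -0.832 0.023
  outer loop
   vertex 2.0 0.7 1.0
   vertex 4.0 2.1 3.5
   vertex 0.8 0.0 4.6
  endloop
 endfacet
 facet normal -0.950 0.085 -0.300
  outer loop
   vertex 2.0 0.7 1.0
   vertex 0.8 0.0 4.6
   vertex 2.2 4.7 1.5
  endloop
 endfacet
 facet normal -0.772 0.117 -0.625
  outer loop
   vertex 2.0 0.7 1.0
   vertex 2.2 4.7 1.5
   vertex 2.9 2.9 0.3
  endloop
 endfacet
 facet normal 0.981 -0.188 -0.055
  outer loop
   vertex 4.2 3.7 1.6
   vertex 4.5 4.3 4.9
   vertex 4.0 2.1 3.5
  endloop
 endfacet
 facet normal 0.446 0.872 -0.199
  outer loop
   vertex 4.2 3.7 1.6
   vertex 2.2 4.7 1.5
   vertex 4.5 4.3 4.9
  endloop
 endfacet
 facet normal 0.341 0.610 -0.716
  outer loop
   vertex 4.2 3.7 1.6
   vertex 2.9 2.9 0.3
   vertex 2.2 4.7 1.5
  endloop
 endfacet
 facet normal 0.753 -0.458 -0.471
  outer loop
   vertex 4.2 3.7 1.6
   vertex 2.0 0.7 1.0
   vertex 2.9 2.9 0.3
  endloop
 endfacet
 facet normal 0.788 -0.509 -0.346
  outer loop
   vertex 4.2 3.7 1.6
   vertex 4.0 2.1 3.5
   vertex 2.0 0.7 1.0
  endloop
 endfacet
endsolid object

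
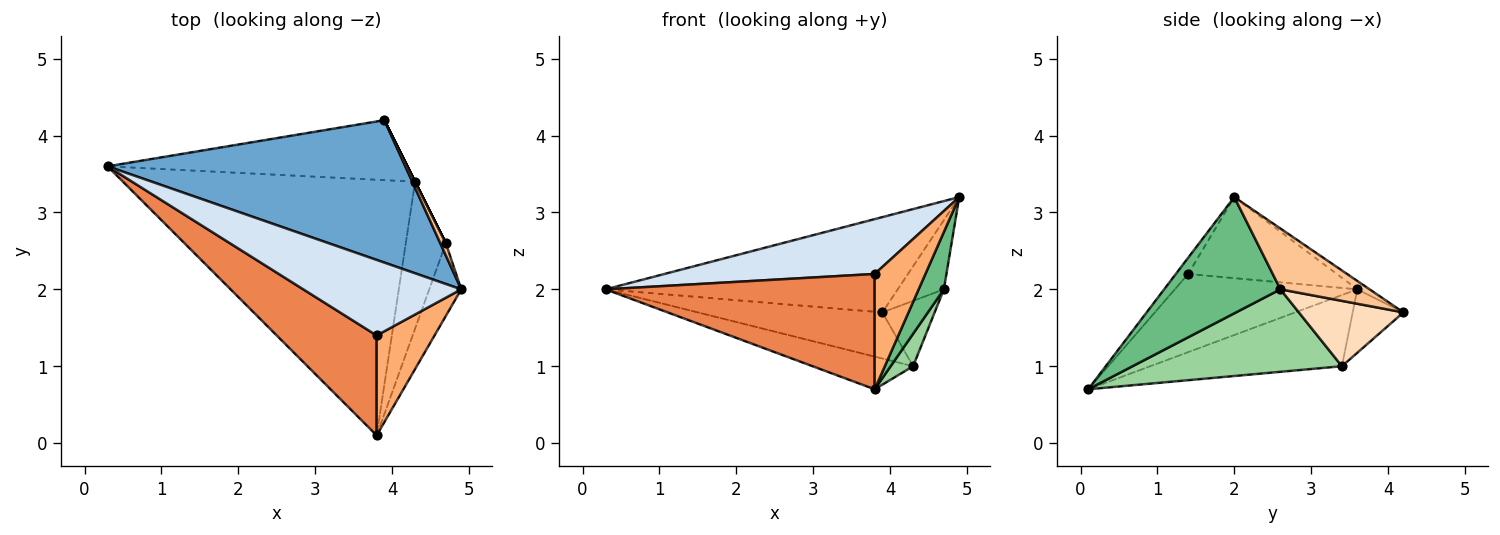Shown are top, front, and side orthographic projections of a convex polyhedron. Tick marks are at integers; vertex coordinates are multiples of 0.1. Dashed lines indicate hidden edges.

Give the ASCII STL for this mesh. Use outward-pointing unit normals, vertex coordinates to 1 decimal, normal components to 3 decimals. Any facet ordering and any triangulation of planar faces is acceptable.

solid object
 facet normal -0.023 0.556 0.831
  outer loop
   vertex 3.9 4.2 1.7
   vertex 0.3 3.6 2.0
   vertex 4.9 2.0 3.2
  endloop
 endfacet
 facet normal -0.235 0.123 -0.964
  outer loop
   vertex 4.3 3.4 1.0
   vertex 3.8 0.1 0.7
   vertex 0.3 3.6 2.0
  endloop
 endfacet
 facet normal -0.165 0.601 -0.782
  outer loop
   vertex 4.3 3.4 1.0
   vertex 0.3 3.6 2.0
   vertex 3.9 4.2 1.7
  endloop
 endfacet
 facet normal -0.384 -0.542 0.747
  outer loop
   vertex 3.8 1.4 2.2
   vertex 4.9 2.0 3.2
   vertex 0.3 3.6 2.0
  endloop
 endfacet
 facet normal -0.456 -0.673 0.583
  outer loop
   vertex 3.8 1.4 2.2
   vertex 0.3 3.6 2.0
   vertex 3.8 0.1 0.7
  endloop
 endfacet
 facet normal -0.180 -0.743 0.644
  outer loop
   vertex 3.8 1.4 2.2
   vertex 3.8 0.1 0.7
   vertex 4.9 2.0 3.2
  endloop
 endfacet
 facet normal 0.885 0.458 0.081
  outer loop
   vertex 4.7 2.6 2.0
   vertex 3.9 4.2 1.7
   vertex 4.9 2.0 3.2
  endloop
 endfacet
 facet normal 0.894 0.447 0.000
  outer loop
   vertex 4.7 2.6 2.0
   vertex 4.3 3.4 1.0
   vertex 3.9 4.2 1.7
  endloop
 endfacet
 facet normal 0.944 -0.205 -0.260
  outer loop
   vertex 4.7 2.6 2.0
   vertex 4.9 2.0 3.2
   vertex 3.8 0.1 0.7
  endloop
 endfacet
 facet normal 0.895 -0.096 -0.435
  outer loop
   vertex 4.7 2.6 2.0
   vertex 3.8 0.1 0.7
   vertex 4.3 3.4 1.0
  endloop
 endfacet
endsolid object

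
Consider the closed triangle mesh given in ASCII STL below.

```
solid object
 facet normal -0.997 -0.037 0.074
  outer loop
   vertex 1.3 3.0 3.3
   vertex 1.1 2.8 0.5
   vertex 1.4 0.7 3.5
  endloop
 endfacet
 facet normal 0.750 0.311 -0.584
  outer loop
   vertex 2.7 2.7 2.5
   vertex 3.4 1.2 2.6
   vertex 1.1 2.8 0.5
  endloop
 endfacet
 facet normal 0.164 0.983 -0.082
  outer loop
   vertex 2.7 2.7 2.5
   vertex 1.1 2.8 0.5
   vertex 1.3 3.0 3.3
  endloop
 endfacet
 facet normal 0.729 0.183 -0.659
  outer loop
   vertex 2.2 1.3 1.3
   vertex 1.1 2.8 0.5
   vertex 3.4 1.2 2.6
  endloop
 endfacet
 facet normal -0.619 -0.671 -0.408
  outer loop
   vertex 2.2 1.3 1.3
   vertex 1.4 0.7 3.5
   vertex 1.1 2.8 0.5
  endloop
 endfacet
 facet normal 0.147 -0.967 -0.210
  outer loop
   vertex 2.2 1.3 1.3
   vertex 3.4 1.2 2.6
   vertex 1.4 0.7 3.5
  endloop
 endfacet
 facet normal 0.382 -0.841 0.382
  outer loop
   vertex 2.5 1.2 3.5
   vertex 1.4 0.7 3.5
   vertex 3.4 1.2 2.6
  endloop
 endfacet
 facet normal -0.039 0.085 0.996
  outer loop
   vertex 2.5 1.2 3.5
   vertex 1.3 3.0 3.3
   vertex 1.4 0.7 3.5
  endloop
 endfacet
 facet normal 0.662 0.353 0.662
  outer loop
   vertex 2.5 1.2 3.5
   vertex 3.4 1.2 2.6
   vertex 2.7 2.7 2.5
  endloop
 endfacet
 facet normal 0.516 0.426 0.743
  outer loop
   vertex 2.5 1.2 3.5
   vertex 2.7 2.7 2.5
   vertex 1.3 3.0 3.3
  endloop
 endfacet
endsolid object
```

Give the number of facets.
10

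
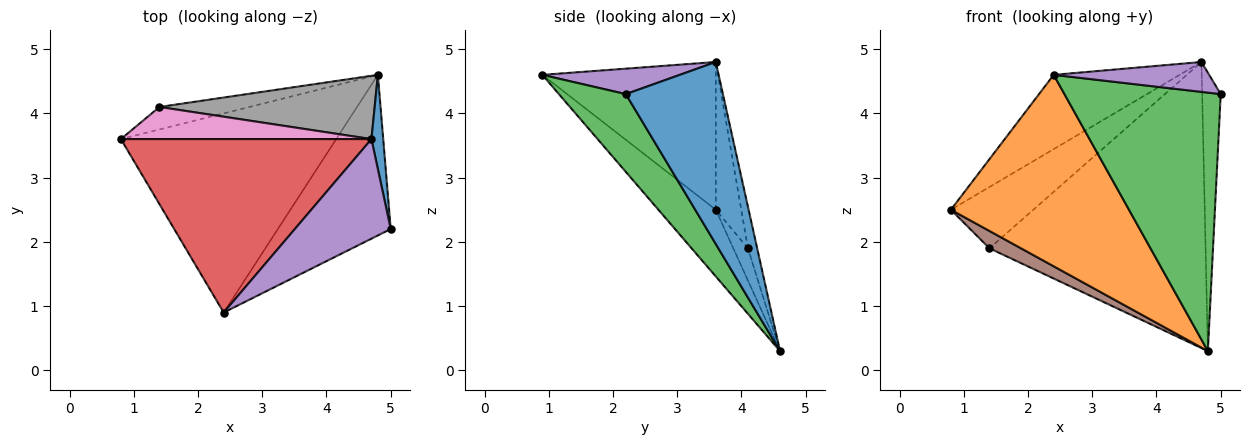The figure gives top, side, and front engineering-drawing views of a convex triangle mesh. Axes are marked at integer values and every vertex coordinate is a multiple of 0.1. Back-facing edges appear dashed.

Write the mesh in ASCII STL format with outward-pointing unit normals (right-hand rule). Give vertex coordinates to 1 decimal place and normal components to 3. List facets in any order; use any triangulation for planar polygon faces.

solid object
 facet normal 0.980 0.187 0.063
  outer loop
   vertex 4.7 3.6 4.8
   vertex 5.0 2.2 4.3
   vertex 4.8 4.6 0.3
  endloop
 endfacet
 facet normal -0.218 -0.676 -0.704
  outer loop
   vertex 2.4 0.9 4.6
   vertex 0.8 3.6 2.5
   vertex 4.8 4.6 0.3
  endloop
 endfacet
 facet normal 0.342 -0.798 -0.496
  outer loop
   vertex 2.4 0.9 4.6
   vertex 4.8 4.6 0.3
   vertex 5.0 2.2 4.3
  endloop
 endfacet
 facet normal -0.477 0.346 0.808
  outer loop
   vertex 2.4 0.9 4.6
   vertex 4.7 3.6 4.8
   vertex 0.8 3.6 2.5
  endloop
 endfacet
 facet normal 0.246 -0.279 0.928
  outer loop
   vertex 2.4 0.9 4.6
   vertex 5.0 2.2 4.3
   vertex 4.7 3.6 4.8
  endloop
 endfacet
 facet normal -0.272 -0.588 -0.762
  outer loop
   vertex 1.4 4.1 1.9
   vertex 4.8 4.6 0.3
   vertex 0.8 3.6 2.5
  endloop
 endfacet
 facet normal -0.264 0.854 0.448
  outer loop
   vertex 1.4 4.1 1.9
   vertex 0.8 3.6 2.5
   vertex 4.7 3.6 4.8
  endloop
 endfacet
 facet normal -0.042 0.976 0.216
  outer loop
   vertex 1.4 4.1 1.9
   vertex 4.7 3.6 4.8
   vertex 4.8 4.6 0.3
  endloop
 endfacet
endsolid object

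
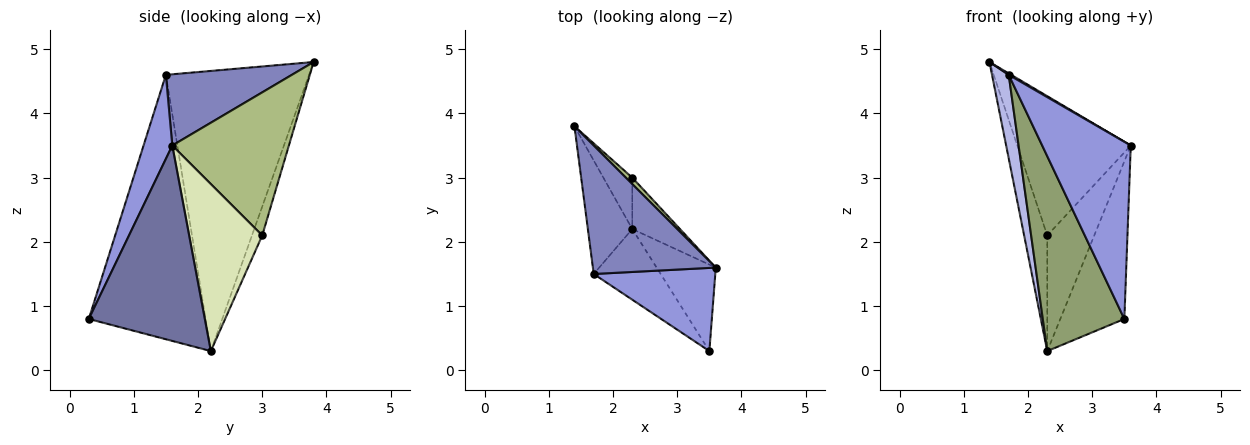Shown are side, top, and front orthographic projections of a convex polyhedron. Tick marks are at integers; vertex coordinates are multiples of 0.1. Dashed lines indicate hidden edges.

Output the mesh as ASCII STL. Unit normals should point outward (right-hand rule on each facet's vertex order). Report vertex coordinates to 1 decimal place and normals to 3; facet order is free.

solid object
 facet normal 0.846 0.467 -0.256
  outer loop
   vertex 2.3 2.2 0.3
   vertex 3.6 1.6 3.5
   vertex 3.5 0.3 0.8
  endloop
 endfacet
 facet normal 0.501 -0.010 0.865
  outer loop
   vertex 1.7 1.5 4.6
   vertex 3.6 1.6 3.5
   vertex 1.4 3.8 4.8
  endloop
 endfacet
 facet normal 0.282 -0.869 0.408
  outer loop
   vertex 1.7 1.5 4.6
   vertex 3.5 0.3 0.8
   vertex 3.6 1.6 3.5
  endloop
 endfacet
 facet normal -0.981 -0.114 -0.156
  outer loop
   vertex 1.7 1.5 4.6
   vertex 1.4 3.8 4.8
   vertex 2.3 2.2 0.3
  endloop
 endfacet
 facet normal -0.803 -0.561 -0.203
  outer loop
   vertex 1.7 1.5 4.6
   vertex 2.3 2.2 0.3
   vertex 3.5 0.3 0.8
  endloop
 endfacet
 facet normal 0.716 0.697 0.032
  outer loop
   vertex 2.3 3.0 2.1
   vertex 1.4 3.8 4.8
   vertex 3.6 1.6 3.5
  endloop
 endfacet
 facet normal -0.376 0.847 -0.376
  outer loop
   vertex 2.3 3.0 2.1
   vertex 2.3 2.2 0.3
   vertex 1.4 3.8 4.8
  endloop
 endfacet
 facet normal 0.818 0.526 -0.234
  outer loop
   vertex 2.3 3.0 2.1
   vertex 3.6 1.6 3.5
   vertex 2.3 2.2 0.3
  endloop
 endfacet
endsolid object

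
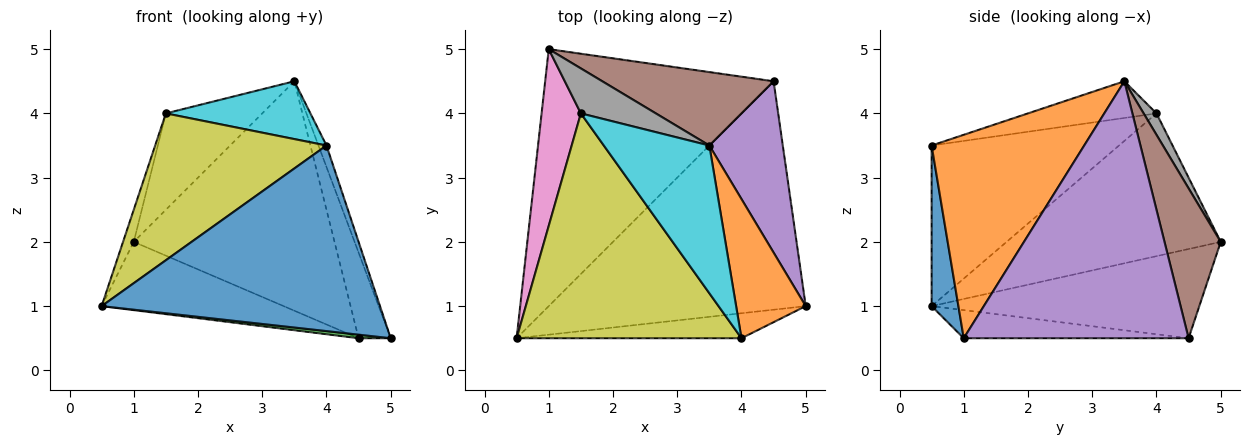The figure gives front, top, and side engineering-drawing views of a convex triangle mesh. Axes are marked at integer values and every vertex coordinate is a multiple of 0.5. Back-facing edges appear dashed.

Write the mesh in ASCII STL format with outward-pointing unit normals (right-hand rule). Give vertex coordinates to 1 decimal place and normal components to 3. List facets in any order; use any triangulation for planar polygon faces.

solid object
 facet normal 0.095 -0.987 -0.133
  outer loop
   vertex 4.0 0.5 3.5
   vertex 0.5 0.5 1.0
   vertex 5.0 1.0 0.5
  endloop
 endfacet
 facet normal 0.945 0.050 0.323
  outer loop
   vertex 4.0 0.5 3.5
   vertex 5.0 1.0 0.5
   vertex 3.5 3.5 4.5
  endloop
 endfacet
 facet normal -0.109 -0.016 -0.994
  outer loop
   vertex 4.5 4.5 0.5
   vertex 5.0 1.0 0.5
   vertex 0.5 0.5 1.0
  endloop
 endfacet
 facet normal -0.353 0.240 -0.904
  outer loop
   vertex 4.5 4.5 0.5
   vertex 0.5 0.5 1.0
   vertex 1.0 5.0 2.0
  endloop
 endfacet
 facet normal 0.953 0.136 0.272
  outer loop
   vertex 4.5 4.5 0.5
   vertex 3.5 3.5 4.5
   vertex 5.0 1.0 0.5
  endloop
 endfacet
 facet normal 0.258 0.920 0.294
  outer loop
   vertex 4.5 4.5 0.5
   vertex 1.0 5.0 2.0
   vertex 3.5 3.5 4.5
  endloop
 endfacet
 facet normal -0.963 0.048 0.265
  outer loop
   vertex 1.5 4.0 4.0
   vertex 1.0 5.0 2.0
   vertex 0.5 0.5 1.0
  endloop
 endfacet
 facet normal 0.120 0.900 0.420
  outer loop
   vertex 1.5 4.0 4.0
   vertex 3.5 3.5 4.5
   vertex 1.0 5.0 2.0
  endloop
 endfacet
 facet normal -0.513 -0.469 0.719
  outer loop
   vertex 1.5 4.0 4.0
   vertex 0.5 0.5 1.0
   vertex 4.0 0.5 3.5
  endloop
 endfacet
 facet normal -0.308 -0.347 0.886
  outer loop
   vertex 1.5 4.0 4.0
   vertex 4.0 0.5 3.5
   vertex 3.5 3.5 4.5
  endloop
 endfacet
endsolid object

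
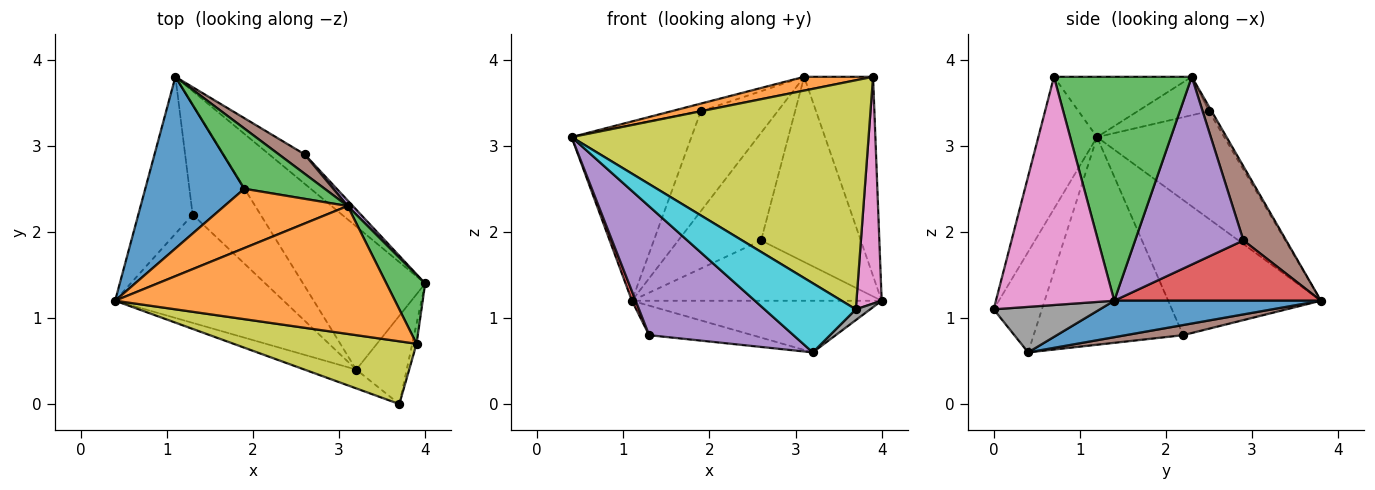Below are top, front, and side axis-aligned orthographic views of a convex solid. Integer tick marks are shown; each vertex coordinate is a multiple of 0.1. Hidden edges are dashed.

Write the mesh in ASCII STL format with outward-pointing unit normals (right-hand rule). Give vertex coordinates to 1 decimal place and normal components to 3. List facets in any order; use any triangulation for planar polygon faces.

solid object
 facet normal 0.271 0.327 -0.906
  outer loop
   vertex 3.2 0.4 0.6
   vertex 1.1 3.8 1.2
   vertex 4.0 1.4 1.2
  endloop
 endfacet
 facet normal -0.209 -0.105 0.972
  outer loop
   vertex 3.1 2.3 3.8
   vertex 0.4 1.2 3.1
   vertex 3.9 0.7 3.8
  endloop
 endfacet
 facet normal 0.884 0.442 0.153
  outer loop
   vertex 3.1 2.3 3.8
   vertex 3.9 0.7 3.8
   vertex 4.0 1.4 1.2
  endloop
 endfacet
 facet normal -0.928 -0.023 -0.373
  outer loop
   vertex 1.3 2.2 0.8
   vertex 0.4 1.2 3.1
   vertex 1.1 3.8 1.2
  endloop
 endfacet
 facet normal -0.621 -0.600 -0.504
  outer loop
   vertex 1.3 2.2 0.8
   vertex 3.2 0.4 0.6
   vertex 0.4 1.2 3.1
  endloop
 endfacet
 facet normal 0.143 0.257 -0.956
  outer loop
   vertex 1.3 2.2 0.8
   vertex 1.1 3.8 1.2
   vertex 3.2 0.4 0.6
  endloop
 endfacet
 facet normal 0.978 -0.208 -0.018
  outer loop
   vertex 3.7 0.0 1.1
   vertex 4.0 1.4 1.2
   vertex 3.9 0.7 3.8
  endloop
 endfacet
 facet normal 0.667 -0.090 -0.739
  outer loop
   vertex 3.7 0.0 1.1
   vertex 3.2 0.4 0.6
   vertex 4.0 1.4 1.2
  endloop
 endfacet
 facet normal -0.187 -0.947 0.259
  outer loop
   vertex 3.7 0.0 1.1
   vertex 3.9 0.7 3.8
   vertex 0.4 1.2 3.1
  endloop
 endfacet
 facet normal -0.454 -0.860 -0.234
  outer loop
   vertex 3.7 0.0 1.1
   vertex 0.4 1.2 3.1
   vertex 3.2 0.4 0.6
  endloop
 endfacet
 facet normal -0.605 0.570 0.557
  outer loop
   vertex 1.9 2.5 3.4
   vertex 1.1 3.8 1.2
   vertex 0.4 1.2 3.1
  endloop
 endfacet
 facet normal -0.295 0.122 0.948
  outer loop
   vertex 1.9 2.5 3.4
   vertex 0.4 1.2 3.1
   vertex 3.1 2.3 3.8
  endloop
 endfacet
 facet normal -0.030 0.856 0.516
  outer loop
   vertex 1.9 2.5 3.4
   vertex 3.1 2.3 3.8
   vertex 1.1 3.8 1.2
  endloop
 endfacet
 facet normal 0.597 0.721 -0.352
  outer loop
   vertex 2.6 2.9 1.9
   vertex 4.0 1.4 1.2
   vertex 1.1 3.8 1.2
  endloop
 endfacet
 facet normal 0.736 0.677 0.020
  outer loop
   vertex 2.6 2.9 1.9
   vertex 3.1 2.3 3.8
   vertex 4.0 1.4 1.2
  endloop
 endfacet
 facet normal 0.453 0.878 0.158
  outer loop
   vertex 2.6 2.9 1.9
   vertex 1.1 3.8 1.2
   vertex 3.1 2.3 3.8
  endloop
 endfacet
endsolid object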